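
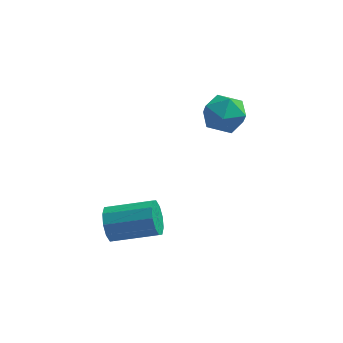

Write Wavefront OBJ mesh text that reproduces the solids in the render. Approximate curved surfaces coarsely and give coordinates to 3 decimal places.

v -1.863 -2.859 -2.622
v -1.652 -3.192 -3.284
v 0.114 -3.074 -2.779
v -0.097 -2.741 -2.118
v -1.663 -2.721 -3.353
v 0.102 -2.604 -2.849
v -1.751 -2.303 -3.143
v 0.015 -2.186 -2.639
v -1.881 -2.097 -2.735
v -0.116 -1.98 -2.23
v -2.005 -2.182 -2.283
v -0.239 -2.065 -1.779
v -2.074 -2.526 -1.961
v -0.308 -2.408 -1.456
v -2.062 -2.996 -1.891
v -0.297 -2.879 -1.387
v -1.975 -3.414 -2.101
v -0.209 -3.297 -1.597
v -1.844 -3.62 -2.51
v -0.079 -3.503 -2.005
v -1.721 -3.535 -2.961
v 0.045 -3.418 -2.457
v 1.82 2.553 -0.35
v 2.454 2.375 0.359
v 1.246 1.105 -0.199
v 1.88 0.927 0.51
v 1.155 1.552 0.653
v 1.51 2.447 0.56
v 2.19 1.033 -0.4
v 2.545 1.928 -0.493
v 2.682 1.436 0.328
v 2.043 1.757 0.979
v 1.657 1.723 -0.819
v 1.018 2.044 -0.168
f 2 1 5
f 2 5 3
f 3 5 6
f 3 6 4
f 5 1 7
f 5 7 6
f 6 7 8
f 6 8 4
f 7 1 9
f 7 9 8
f 8 9 10
f 8 10 4
f 9 1 11
f 9 11 10
f 10 11 12
f 10 12 4
f 11 1 13
f 11 13 12
f 12 13 14
f 12 14 4
f 13 1 15
f 13 15 14
f 14 15 16
f 14 16 4
f 15 1 17
f 15 17 16
f 16 17 18
f 16 18 4
f 17 1 19
f 17 19 18
f 18 19 20
f 18 20 4
f 19 1 21
f 19 21 20
f 20 21 22
f 20 22 4
f 21 1 2
f 21 2 22
f 22 2 3
f 22 3 4
f 23 34 28
f 23 28 24
f 23 24 30
f 23 30 33
f 23 33 34
f 24 28 32
f 28 34 27
f 34 33 25
f 33 30 29
f 30 24 31
f 26 32 27
f 26 27 25
f 26 25 29
f 26 29 31
f 26 31 32
f 27 32 28
f 25 27 34
f 29 25 33
f 31 29 30
f 32 31 24



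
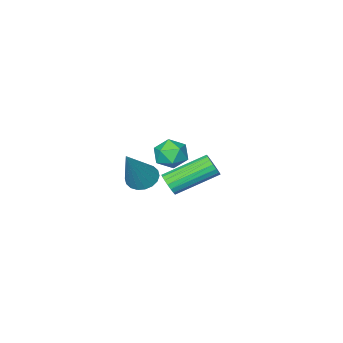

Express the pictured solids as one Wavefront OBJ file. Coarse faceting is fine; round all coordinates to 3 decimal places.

v 0.152 0.769 3.383
v 0.565 0.85 2.767
v -0.185 -0.33 3.013
v 0.228 -0.249 2.397
v 0.56 -0.321 3.062
v 0.768 0.358 3.291
v -0.388 0.162 2.489
v -0.18 0.841 2.718
v 0.232 0.475 2.215
v 0.817 0.176 2.568
v -0.437 0.344 3.212
v 0.148 0.045 3.565
v -2.867 -4.004 -2.013
v -2.541 -3.829 -1.553
v -4.287 -3.06 -0.608
v -4.613 -3.236 -1.067
v -2.535 -3.62 -1.712
v -4.281 -2.851 -0.766
v -2.594 -3.487 -1.931
v -4.341 -2.719 -0.985
v -2.708 -3.457 -2.165
v -4.455 -2.688 -1.22
v -2.853 -3.535 -2.37
v -4.6 -2.766 -1.424
v -3.001 -3.706 -2.504
v -4.748 -2.937 -1.558
v -3.122 -3.936 -2.54
v -4.869 -3.167 -1.595
v -3.193 -4.18 -2.472
v -4.939 -3.411 -1.527
v -3.199 -4.389 -2.314
v -4.945 -3.62 -1.368
v -3.139 -4.521 -2.095
v -4.886 -3.753 -1.149
v -3.025 -4.552 -1.86
v -4.772 -3.783 -0.915
v -2.88 -4.474 -1.656
v -4.627 -3.705 -0.71
v -2.732 -4.303 -1.522
v -4.479 -3.534 -0.576
v -2.611 -4.073 -1.485
v -4.358 -3.304 -0.54
v 0.571 -1.079 1.1
v 1.15 -1.027 0.728
v 1.669 -0.581 2.88
v 1.036 -0.742 0.718
v 0.831 -0.523 0.784
v 0.574 -0.415 0.912
v 0.316 -0.438 1.078
v 0.109 -0.588 1.248
v -0.007 -0.835 1.388
v -0.008 -1.13 1.472
v 0.105 -1.416 1.482
v 0.31 -1.634 1.416
v 0.567 -1.743 1.288
v 0.825 -1.72 1.122
v 1.032 -1.57 0.952
v 1.148 -1.322 0.812
f 1 12 6
f 1 6 2
f 1 2 8
f 1 8 11
f 1 11 12
f 2 6 10
f 6 12 5
f 12 11 3
f 11 8 7
f 8 2 9
f 4 10 5
f 4 5 3
f 4 3 7
f 4 7 9
f 4 9 10
f 5 10 6
f 3 5 12
f 7 3 11
f 9 7 8
f 10 9 2
f 14 13 17
f 14 17 15
f 15 17 18
f 15 18 16
f 17 13 19
f 17 19 18
f 18 19 20
f 18 20 16
f 19 13 21
f 19 21 20
f 20 21 22
f 20 22 16
f 21 13 23
f 21 23 22
f 22 23 24
f 22 24 16
f 23 13 25
f 23 25 24
f 24 25 26
f 24 26 16
f 25 13 27
f 25 27 26
f 26 27 28
f 26 28 16
f 27 13 29
f 27 29 28
f 28 29 30
f 28 30 16
f 29 13 31
f 29 31 30
f 30 31 32
f 30 32 16
f 31 13 33
f 31 33 32
f 32 33 34
f 32 34 16
f 33 13 35
f 33 35 34
f 34 35 36
f 34 36 16
f 35 13 37
f 35 37 36
f 36 37 38
f 36 38 16
f 37 13 39
f 37 39 38
f 38 39 40
f 38 40 16
f 39 13 41
f 39 41 40
f 40 41 42
f 40 42 16
f 41 13 14
f 41 14 42
f 42 14 15
f 42 15 16
f 44 43 46
f 44 46 45
f 46 43 47
f 46 47 45
f 47 43 48
f 47 48 45
f 48 43 49
f 48 49 45
f 49 43 50
f 49 50 45
f 50 43 51
f 50 51 45
f 51 43 52
f 51 52 45
f 52 43 53
f 52 53 45
f 53 43 54
f 53 54 45
f 54 43 55
f 54 55 45
f 55 43 56
f 55 56 45
f 56 43 57
f 56 57 45
f 57 43 58
f 57 58 45
f 58 43 44
f 58 44 45



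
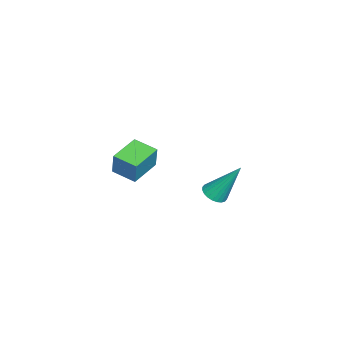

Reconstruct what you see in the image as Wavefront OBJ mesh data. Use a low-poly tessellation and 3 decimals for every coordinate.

v 2.939 1.74 2.287
v 3.421 1.397 2.503
v 2.921 2.88 4.133
v 3.539 1.581 2.391
v 3.566 1.789 2.262
v 3.497 1.99 2.138
v 3.343 2.152 2.036
v 3.128 2.252 1.972
v 2.883 2.273 1.957
v 2.648 2.214 1.991
v 2.456 2.082 2.071
v 2.338 1.898 2.183
v 2.311 1.69 2.312
v 2.38 1.49 2.436
v 2.534 1.327 2.538
v 2.749 1.228 2.602
v 2.994 1.206 2.617
v 3.23 1.266 2.583
v -4.04 -4.141 -0.779
v -3.753 -3.975 0.509
v -3.65 -2.894 -1.027
v -3.363 -2.728 0.261
v -2.457 -4.692 -1.061
v -2.17 -4.526 0.227
v -2.067 -3.445 -1.309
v -1.78 -3.279 -0.021
f 2 1 4
f 2 4 3
f 4 1 5
f 4 5 3
f 5 1 6
f 5 6 3
f 6 1 7
f 6 7 3
f 7 1 8
f 7 8 3
f 8 1 9
f 8 9 3
f 9 1 10
f 9 10 3
f 10 1 11
f 10 11 3
f 11 1 12
f 11 12 3
f 12 1 13
f 12 13 3
f 13 1 14
f 13 14 3
f 14 1 15
f 14 15 3
f 15 1 16
f 15 16 3
f 16 1 17
f 16 17 3
f 17 1 18
f 17 18 3
f 18 1 2
f 18 2 3
f 20 22 19
f 23 20 19
f 19 22 21
f 21 23 19
f 20 26 22
f 24 20 23
f 24 26 20
f 22 26 21
f 25 23 21
f 21 26 25
f 25 24 23
f 26 24 25



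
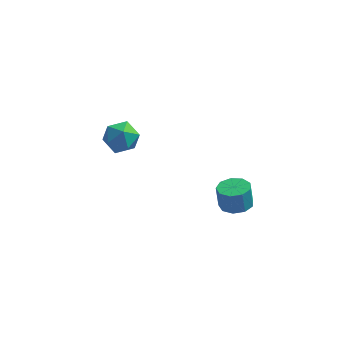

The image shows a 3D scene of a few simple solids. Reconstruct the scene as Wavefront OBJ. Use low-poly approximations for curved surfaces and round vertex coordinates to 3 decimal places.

v -4.246 1.689 -4.061
v -3.405 2.199 -3.288
v -4.595 0.221 -2.712
v -3.754 0.731 -1.939
v -4.837 1.317 -2.161
v -4.621 2.225 -2.994
v -3.379 0.195 -3.006
v -3.163 1.103 -3.839
v -2.869 1.276 -2.636
v -3.77 1.97 -2.113
v -4.23 0.45 -3.887
v -5.131 1.144 -3.364
v 3.732 -3.747 -3.15
v 4.626 -3.259 -3.093
v 4.422 -3.045 -1.694
v 3.528 -3.533 -1.75
v 4.115 -2.806 -3.237
v 3.911 -2.592 -1.838
v 3.425 -2.793 -3.34
v 3.221 -2.579 -1.941
v 2.879 -3.227 -3.354
v 2.674 -3.013 -1.955
v 2.732 -3.904 -3.272
v 2.527 -3.69 -1.873
v 3.053 -4.507 -3.133
v 2.848 -4.294 -1.734
v 3.692 -4.755 -3.001
v 3.487 -4.542 -1.602
v 4.35 -4.531 -2.94
v 4.145 -4.317 -1.54
v 4.719 -3.94 -2.976
v 4.514 -3.726 -1.577
f 1 12 6
f 1 6 2
f 1 2 8
f 1 8 11
f 1 11 12
f 2 6 10
f 6 12 5
f 12 11 3
f 11 8 7
f 8 2 9
f 4 10 5
f 4 5 3
f 4 3 7
f 4 7 9
f 4 9 10
f 5 10 6
f 3 5 12
f 7 3 11
f 9 7 8
f 10 9 2
f 14 13 17
f 14 17 15
f 15 17 18
f 15 18 16
f 17 13 19
f 17 19 18
f 18 19 20
f 18 20 16
f 19 13 21
f 19 21 20
f 20 21 22
f 20 22 16
f 21 13 23
f 21 23 22
f 22 23 24
f 22 24 16
f 23 13 25
f 23 25 24
f 24 25 26
f 24 26 16
f 25 13 27
f 25 27 26
f 26 27 28
f 26 28 16
f 27 13 29
f 27 29 28
f 28 29 30
f 28 30 16
f 29 13 31
f 29 31 30
f 30 31 32
f 30 32 16
f 31 13 14
f 31 14 32
f 32 14 15
f 32 15 16



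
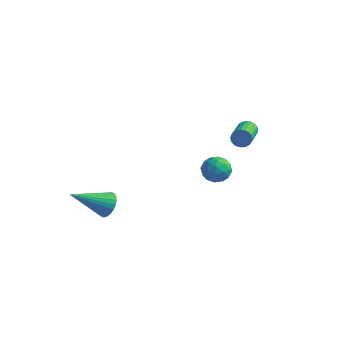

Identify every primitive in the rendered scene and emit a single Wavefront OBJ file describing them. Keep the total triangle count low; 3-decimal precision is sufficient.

v 2.246 -0.05 3.718
v 3.004 -0.223 3.589
v 2.076 -1.197 4.251
v 2.834 -1.37 4.122
v 2.64 -0.822 4.655
v 2.745 -0.113 4.326
v 2.335 -1.307 3.514
v 2.44 -0.598 3.185
v 3.059 -0.999 3.463
v 3.248 -0.7 4.168
v 1.832 -0.72 3.672
v 2.021 -0.421 4.377
v 2.64 -0.036 3.607
v 2.44 -1.384 4.233
v 2.326 -1.062 4.547
v 2.772 -1.164 4.47
v 2.488 0.029 4.04
v 2.934 -0.073 3.964
v 2.719 -0.425 4.59
v 2.146 -1.347 3.876
v 2.592 -1.449 3.8
v 2.308 -0.256 3.37
v 2.754 -0.358 3.293
v 2.361 -0.995 3.25
v 3.118 -0.594 3.457
v 3.018 -1.268 3.77
v 2.725 -1.231 3.413
v 2.787 -0.814 3.219
v 3.229 -0.418 3.871
v 3.129 -1.092 4.184
v 3.015 -0.77 4.497
v 3.077 -0.354 4.304
v 3.261 -0.874 3.797
v 1.951 -0.328 3.656
v 1.851 -1.002 3.969
v 2.003 -1.066 3.536
v 2.065 -0.65 3.343
v 2.062 -0.152 4.07
v 1.962 -0.826 4.383
v 2.293 -0.606 4.621
v 2.355 -0.189 4.427
v 1.819 -0.546 4.043
v -2.53 -2.291 0.455
v -2.035 -2.863 0.38
v -3.85 -3.589 1.625
v -1.938 -2.736 0.63
v -1.932 -2.54 0.853
v -2.017 -2.307 1.016
v -2.18 -2.072 1.093
v -2.396 -1.87 1.073
v -2.632 -1.732 0.959
v -2.853 -1.679 0.768
v -3.025 -1.72 0.53
v -3.121 -1.847 0.28
v -3.127 -2.042 0.057
v -3.043 -2.275 -0.106
v -2.88 -2.511 -0.183
v -2.664 -2.713 -0.163
v -2.427 -2.851 -0.049
v -2.206 -2.903 0.141
v 1.62 4.324 3.219
v 1.927 4.247 2.781
v 2.547 2.38 3.544
v 2.24 2.456 3.981
v 2.063 4.345 2.91
v 2.683 2.477 3.673
v 2.13 4.439 3.086
v 2.751 2.572 3.848
v 2.121 4.516 3.282
v 2.741 2.649 4.044
v 2.035 4.563 3.468
v 2.655 2.696 4.231
v 1.885 4.574 3.617
v 2.506 2.707 4.379
v 1.696 4.547 3.704
v 2.316 2.68 4.467
v 1.495 4.486 3.718
v 2.115 2.619 4.481
v 1.313 4.4 3.656
v 1.933 2.533 4.419
v 1.177 4.303 3.527
v 1.797 2.435 4.29
v 1.109 4.208 3.352
v 1.73 2.341 4.114
v 1.119 4.131 3.156
v 1.739 2.264 3.918
v 1.205 4.084 2.969
v 1.825 2.217 3.732
v 1.354 4.073 2.821
v 1.975 2.206 3.583
v 1.544 4.1 2.733
v 2.164 2.233 3.496
v 1.745 4.161 2.719
v 2.365 2.294 3.482
f 1 38 17
f 38 12 41
f 17 41 6
f 38 41 17
f 1 17 13
f 17 6 18
f 13 18 2
f 17 18 13
f 1 13 22
f 13 2 23
f 22 23 8
f 13 23 22
f 1 22 34
f 22 8 37
f 34 37 11
f 22 37 34
f 1 34 38
f 34 11 42
f 38 42 12
f 34 42 38
f 2 18 29
f 18 6 32
f 29 32 10
f 18 32 29
f 6 41 19
f 41 12 40
f 19 40 5
f 41 40 19
f 12 42 39
f 42 11 35
f 39 35 3
f 42 35 39
f 11 37 36
f 37 8 24
f 36 24 7
f 37 24 36
f 8 23 28
f 23 2 25
f 28 25 9
f 23 25 28
f 4 30 16
f 30 10 31
f 16 31 5
f 30 31 16
f 4 16 14
f 16 5 15
f 14 15 3
f 16 15 14
f 4 14 21
f 14 3 20
f 21 20 7
f 14 20 21
f 4 21 26
f 21 7 27
f 26 27 9
f 21 27 26
f 4 26 30
f 26 9 33
f 30 33 10
f 26 33 30
f 5 31 19
f 31 10 32
f 19 32 6
f 31 32 19
f 3 15 39
f 15 5 40
f 39 40 12
f 15 40 39
f 7 20 36
f 20 3 35
f 36 35 11
f 20 35 36
f 9 27 28
f 27 7 24
f 28 24 8
f 27 24 28
f 10 33 29
f 33 9 25
f 29 25 2
f 33 25 29
f 44 43 46
f 44 46 45
f 46 43 47
f 46 47 45
f 47 43 48
f 47 48 45
f 48 43 49
f 48 49 45
f 49 43 50
f 49 50 45
f 50 43 51
f 50 51 45
f 51 43 52
f 51 52 45
f 52 43 53
f 52 53 45
f 53 43 54
f 53 54 45
f 54 43 55
f 54 55 45
f 55 43 56
f 55 56 45
f 56 43 57
f 56 57 45
f 57 43 58
f 57 58 45
f 58 43 59
f 58 59 45
f 59 43 60
f 59 60 45
f 60 43 44
f 60 44 45
f 62 61 65
f 62 65 63
f 63 65 66
f 63 66 64
f 65 61 67
f 65 67 66
f 66 67 68
f 66 68 64
f 67 61 69
f 67 69 68
f 68 69 70
f 68 70 64
f 69 61 71
f 69 71 70
f 70 71 72
f 70 72 64
f 71 61 73
f 71 73 72
f 72 73 74
f 72 74 64
f 73 61 75
f 73 75 74
f 74 75 76
f 74 76 64
f 75 61 77
f 75 77 76
f 76 77 78
f 76 78 64
f 77 61 79
f 77 79 78
f 78 79 80
f 78 80 64
f 79 61 81
f 79 81 80
f 80 81 82
f 80 82 64
f 81 61 83
f 81 83 82
f 82 83 84
f 82 84 64
f 83 61 85
f 83 85 84
f 84 85 86
f 84 86 64
f 85 61 87
f 85 87 86
f 86 87 88
f 86 88 64
f 87 61 89
f 87 89 88
f 88 89 90
f 88 90 64
f 89 61 91
f 89 91 90
f 90 91 92
f 90 92 64
f 91 61 93
f 91 93 92
f 92 93 94
f 92 94 64
f 93 61 62
f 93 62 94
f 94 62 63
f 94 63 64



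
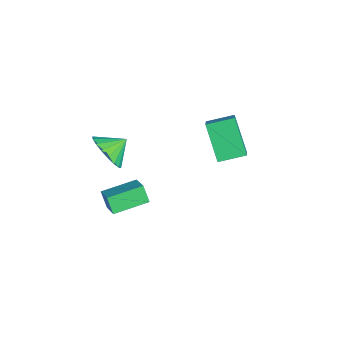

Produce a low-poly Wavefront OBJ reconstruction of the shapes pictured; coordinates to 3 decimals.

v 2.55 -2.42 -2.526
v 2.09 -2.589 -1.784
v 2.303 -0.783 -2.307
v 1.842 -0.952 -1.564
v 3.638 -2.348 -1.836
v 3.177 -2.517 -1.093
v 3.39 -0.711 -1.616
v 2.93 -0.88 -0.874
v -2.9 3.337 -3.021
v -1.705 3.016 -1.991
v -2.801 4.68 -2.717
v -1.605 4.358 -1.687
v -1.515 3.582 -4.553
v -0.319 3.26 -3.523
v -1.415 4.924 -4.249
v -0.22 4.603 -3.219
v -1.926 -1.562 -3.28
v -0.876 -1.437 -3.116
v -2.134 -0.578 -2.7
v -0.947 -1.209 -3.528
v -1.212 -1.051 -3.891
v -1.618 -0.994 -4.133
v -2.085 -1.05 -4.206
v -2.521 -1.206 -4.095
v -2.839 -1.434 -3.823
v -2.976 -1.686 -3.444
v -2.906 -1.914 -3.032
v -2.641 -2.072 -2.669
v -2.235 -2.129 -2.427
v -1.768 -2.074 -2.354
v -1.332 -1.917 -2.464
v -1.014 -1.69 -2.736
f 2 4 1
f 5 2 1
f 1 4 3
f 3 5 1
f 2 8 4
f 6 2 5
f 6 8 2
f 4 8 3
f 7 5 3
f 3 8 7
f 7 6 5
f 8 6 7
f 10 12 9
f 13 10 9
f 9 12 11
f 11 13 9
f 10 16 12
f 14 10 13
f 14 16 10
f 12 16 11
f 15 13 11
f 11 16 15
f 15 14 13
f 16 14 15
f 18 17 20
f 18 20 19
f 20 17 21
f 20 21 19
f 21 17 22
f 21 22 19
f 22 17 23
f 22 23 19
f 23 17 24
f 23 24 19
f 24 17 25
f 24 25 19
f 25 17 26
f 25 26 19
f 26 17 27
f 26 27 19
f 27 17 28
f 27 28 19
f 28 17 29
f 28 29 19
f 29 17 30
f 29 30 19
f 30 17 31
f 30 31 19
f 31 17 32
f 31 32 19
f 32 17 18
f 32 18 19



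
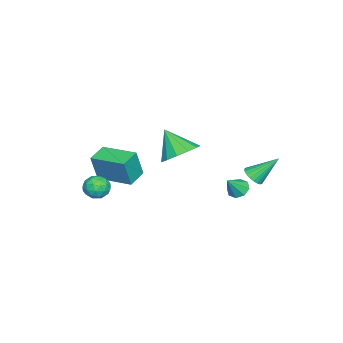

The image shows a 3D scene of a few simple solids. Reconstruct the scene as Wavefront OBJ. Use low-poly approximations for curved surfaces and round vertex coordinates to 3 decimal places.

v 0.82 0.545 0.931
v 1.842 0.245 1.034
v 0.4 -0.445 2.209
v 1.771 0.729 1.386
v 1.398 1.155 1.593
v 0.842 1.387 1.591
v 0.278 1.352 1.379
v -0.113 1.061 1.025
v -0.208 0.606 0.641
v 0.023 0.131 0.349
v 0.507 -0.212 0.242
v 1.09 -0.314 0.354
v 1.588 -0.144 0.649
v 0.398 -3.325 -1.082
v 0.688 -3.563 0.473
v 0.783 -1.406 -0.861
v 1.073 -1.643 0.694
v 1.487 -3.517 -1.314
v 1.777 -3.754 0.241
v 1.872 -1.597 -1.093
v 2.162 -1.835 0.462
v 4.052 -1.976 -0.607
v 4.48 -2.551 -0.494
v 3.14 -2.569 -0.166
v 3.568 -3.144 -0.053
v 3.657 -2.542 0.343
v 4.22 -2.176 0.07
v 3.4 -2.944 -0.73
v 3.963 -2.578 -1.003
v 4.077 -3.149 -0.57
v 4.236 -2.901 0.093
v 3.384 -2.219 -0.753
v 3.543 -1.971 -0.09
v 4.346 -2.211 -0.589
v 3.274 -2.909 -0.071
v 3.326 -2.555 0.162
v 3.578 -2.893 0.228
v 4.193 -1.991 -0.258
v 4.445 -2.328 -0.191
v 3.961 -2.324 0.3
v 3.175 -2.792 -0.469
v 3.427 -3.129 -0.402
v 4.042 -2.227 -0.888
v 4.294 -2.565 -0.822
v 3.659 -2.796 -0.96
v 4.361 -2.901 -0.568
v 3.825 -3.25 -0.309
v 3.726 -3.132 -0.706
v 4.057 -2.917 -0.867
v 4.454 -2.755 -0.178
v 3.918 -3.103 0.081
v 3.97 -2.75 0.314
v 4.302 -2.534 0.154
v 4.217 -3.106 -0.223
v 3.702 -2.017 -0.741
v 3.166 -2.365 -0.482
v 3.318 -2.586 -0.814
v 3.65 -2.37 -0.974
v 3.795 -1.87 -0.351
v 3.259 -2.219 -0.092
v 3.563 -2.203 0.207
v 3.894 -1.988 0.046
v 3.403 -2.014 -0.437
v -2.363 3.188 -1.896
v -1.759 3.395 -1.855
v -2.837 4.332 -0.644
v -1.86 3.556 -2.041
v -2.048 3.654 -2.202
v -2.291 3.671 -2.31
v -2.546 3.605 -2.346
v -2.77 3.467 -2.304
v -2.923 3.28 -2.192
v -2.979 3.078 -2.028
v -2.929 2.895 -1.842
v -2.781 2.762 -1.665
v -2.561 2.704 -1.528
v -2.306 2.729 -1.454
v -2.062 2.833 -1.457
v -1.869 2.999 -1.535
v -1.762 3.198 -1.676
v 0.277 3.305 -1.206
v 0.766 3.363 -1.565
v 0.983 2.975 -0.294
v 0.662 3.758 -1.34
v 0.332 3.889 -1.037
v -0.031 3.677 -0.833
v -0.213 3.247 -0.847
v -0.109 2.852 -1.071
v 0.222 2.721 -1.375
v 0.584 2.933 -1.579
f 2 1 4
f 2 4 3
f 4 1 5
f 4 5 3
f 5 1 6
f 5 6 3
f 6 1 7
f 6 7 3
f 7 1 8
f 7 8 3
f 8 1 9
f 8 9 3
f 9 1 10
f 9 10 3
f 10 1 11
f 10 11 3
f 11 1 12
f 11 12 3
f 12 1 13
f 12 13 3
f 13 1 2
f 13 2 3
f 15 17 14
f 18 15 14
f 14 17 16
f 16 18 14
f 15 21 17
f 19 15 18
f 19 21 15
f 17 21 16
f 20 18 16
f 16 21 20
f 20 19 18
f 21 19 20
f 22 59 38
f 59 33 62
f 38 62 27
f 59 62 38
f 22 38 34
f 38 27 39
f 34 39 23
f 38 39 34
f 22 34 43
f 34 23 44
f 43 44 29
f 34 44 43
f 22 43 55
f 43 29 58
f 55 58 32
f 43 58 55
f 22 55 59
f 55 32 63
f 59 63 33
f 55 63 59
f 23 39 50
f 39 27 53
f 50 53 31
f 39 53 50
f 27 62 40
f 62 33 61
f 40 61 26
f 62 61 40
f 33 63 60
f 63 32 56
f 60 56 24
f 63 56 60
f 32 58 57
f 58 29 45
f 57 45 28
f 58 45 57
f 29 44 49
f 44 23 46
f 49 46 30
f 44 46 49
f 25 51 37
f 51 31 52
f 37 52 26
f 51 52 37
f 25 37 35
f 37 26 36
f 35 36 24
f 37 36 35
f 25 35 42
f 35 24 41
f 42 41 28
f 35 41 42
f 25 42 47
f 42 28 48
f 47 48 30
f 42 48 47
f 25 47 51
f 47 30 54
f 51 54 31
f 47 54 51
f 26 52 40
f 52 31 53
f 40 53 27
f 52 53 40
f 24 36 60
f 36 26 61
f 60 61 33
f 36 61 60
f 28 41 57
f 41 24 56
f 57 56 32
f 41 56 57
f 30 48 49
f 48 28 45
f 49 45 29
f 48 45 49
f 31 54 50
f 54 30 46
f 50 46 23
f 54 46 50
f 65 64 67
f 65 67 66
f 67 64 68
f 67 68 66
f 68 64 69
f 68 69 66
f 69 64 70
f 69 70 66
f 70 64 71
f 70 71 66
f 71 64 72
f 71 72 66
f 72 64 73
f 72 73 66
f 73 64 74
f 73 74 66
f 74 64 75
f 74 75 66
f 75 64 76
f 75 76 66
f 76 64 77
f 76 77 66
f 77 64 78
f 77 78 66
f 78 64 79
f 78 79 66
f 79 64 80
f 79 80 66
f 80 64 65
f 80 65 66
f 82 81 84
f 82 84 83
f 84 81 85
f 84 85 83
f 85 81 86
f 85 86 83
f 86 81 87
f 86 87 83
f 87 81 88
f 87 88 83
f 88 81 89
f 88 89 83
f 89 81 90
f 89 90 83
f 90 81 82
f 90 82 83



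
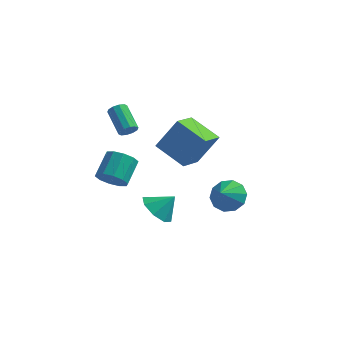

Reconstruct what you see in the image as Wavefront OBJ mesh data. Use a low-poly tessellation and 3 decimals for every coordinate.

v 3.707 -0.481 0.769
v 4.653 -0.405 1.053
v 3.533 -1.379 1.591
v 4.321 -0.025 1.398
v 3.754 0.182 1.503
v 3.17 0.135 1.328
v 2.791 -0.147 0.939
v 2.762 -0.557 0.485
v 3.094 -0.937 0.14
v 3.661 -1.143 0.035
v 4.245 -1.096 0.21
v 4.624 -0.814 0.599
v -3.045 1.189 -0.605
v -2.744 0.675 0.109
v -2.594 1.996 0.998
v -2.895 2.511 0.285
v -2.287 0.832 -0.202
v -2.136 2.154 0.687
v -2.119 1.126 -0.667
v -1.969 2.447 0.222
v -2.306 1.443 -1.108
v -2.155 2.765 -0.219
v -2.774 1.664 -1.357
v -2.624 2.986 -0.468
v -3.346 1.704 -1.318
v -3.196 3.025 -0.429
v -3.804 1.546 -1.007
v -3.653 2.868 -0.118
v -3.971 1.253 -0.542
v -3.821 2.574 0.347
v -3.785 0.935 -0.101
v -3.634 2.257 0.788
v -3.316 0.714 0.148
v -3.166 2.036 1.037
v -0.345 0.478 -1.846
v 0.459 0.359 -2.542
v 0.505 0.882 -0.934
v 0.131 1.109 -2.568
v -0.476 1.489 -2.171
v -1.006 1.277 -1.584
v -1.149 0.597 -1.15
v -0.82 -0.152 -1.124
v -0.213 -0.533 -1.521
v 0.317 -0.321 -2.109
v -2.299 1.874 2.908
v -1.913 1.913 3.298
v -2.876 2.985 4.143
v -3.261 2.946 3.752
v -1.851 2.152 3.065
v -2.814 3.224 3.91
v -1.96 2.286 2.772
v -2.923 3.357 3.616
v -2.198 2.262 2.53
v -3.161 3.333 3.375
v -2.475 2.09 2.433
v -3.438 3.161 3.278
v -2.684 1.835 2.517
v -3.647 2.907 3.362
v -2.746 1.596 2.75
v -3.709 2.668 3.595
v -2.637 1.463 3.044
v -3.6 2.534 3.888
v -2.399 1.487 3.285
v -3.362 2.558 4.13
v -2.122 1.659 3.382
v -3.085 2.73 4.227
v 0.968 3.415 0.144
v 0.667 1.843 0.802
v -0.747 4.074 0.933
v -1.049 2.502 1.591
v 1.989 3.958 1.909
v 1.687 2.386 2.567
v 0.273 4.617 2.698
v -0.028 3.045 3.356
f 2 1 4
f 2 4 3
f 4 1 5
f 4 5 3
f 5 1 6
f 5 6 3
f 6 1 7
f 6 7 3
f 7 1 8
f 7 8 3
f 8 1 9
f 8 9 3
f 9 1 10
f 9 10 3
f 10 1 11
f 10 11 3
f 11 1 12
f 11 12 3
f 12 1 2
f 12 2 3
f 14 13 17
f 14 17 15
f 15 17 18
f 15 18 16
f 17 13 19
f 17 19 18
f 18 19 20
f 18 20 16
f 19 13 21
f 19 21 20
f 20 21 22
f 20 22 16
f 21 13 23
f 21 23 22
f 22 23 24
f 22 24 16
f 23 13 25
f 23 25 24
f 24 25 26
f 24 26 16
f 25 13 27
f 25 27 26
f 26 27 28
f 26 28 16
f 27 13 29
f 27 29 28
f 28 29 30
f 28 30 16
f 29 13 31
f 29 31 30
f 30 31 32
f 30 32 16
f 31 13 33
f 31 33 32
f 32 33 34
f 32 34 16
f 33 13 14
f 33 14 34
f 34 14 15
f 34 15 16
f 36 35 38
f 36 38 37
f 38 35 39
f 38 39 37
f 39 35 40
f 39 40 37
f 40 35 41
f 40 41 37
f 41 35 42
f 41 42 37
f 42 35 43
f 42 43 37
f 43 35 44
f 43 44 37
f 44 35 36
f 44 36 37
f 46 45 49
f 46 49 47
f 47 49 50
f 47 50 48
f 49 45 51
f 49 51 50
f 50 51 52
f 50 52 48
f 51 45 53
f 51 53 52
f 52 53 54
f 52 54 48
f 53 45 55
f 53 55 54
f 54 55 56
f 54 56 48
f 55 45 57
f 55 57 56
f 56 57 58
f 56 58 48
f 57 45 59
f 57 59 58
f 58 59 60
f 58 60 48
f 59 45 61
f 59 61 60
f 60 61 62
f 60 62 48
f 61 45 63
f 61 63 62
f 62 63 64
f 62 64 48
f 63 45 65
f 63 65 64
f 64 65 66
f 64 66 48
f 65 45 46
f 65 46 66
f 66 46 47
f 66 47 48
f 68 70 67
f 71 68 67
f 67 70 69
f 69 71 67
f 68 74 70
f 72 68 71
f 72 74 68
f 70 74 69
f 73 71 69
f 69 74 73
f 73 72 71
f 74 72 73



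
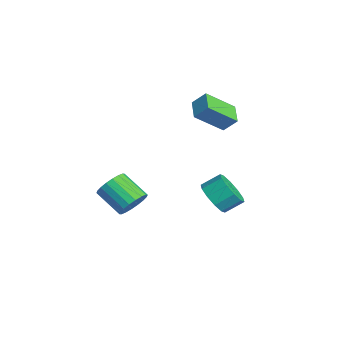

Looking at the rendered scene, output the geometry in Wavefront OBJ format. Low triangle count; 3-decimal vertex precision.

v -2.511 -3.277 -3.57
v -1.873 -3.323 -2.828
v -3.15 -4.269 -1.788
v -3.789 -4.223 -2.53
v -2.085 -2.95 -2.751
v -3.363 -3.896 -1.71
v -2.382 -2.642 -2.835
v -3.66 -3.588 -1.794
v -2.704 -2.46 -3.065
v -3.982 -3.405 -2.025
v -2.989 -2.44 -3.396
v -4.266 -3.385 -2.355
v -3.178 -2.585 -3.76
v -4.456 -3.53 -2.72
v -3.236 -2.868 -4.088
v -4.513 -3.813 -3.047
v -3.15 -3.231 -4.312
v -4.427 -4.177 -3.272
v -2.937 -3.604 -4.39
v -4.215 -4.55 -3.349
v -2.64 -3.912 -4.306
v -3.918 -4.858 -3.265
v -2.318 -4.095 -4.075
v -3.596 -5.04 -3.035
v -2.034 -4.115 -3.745
v -3.311 -5.06 -2.704
v -1.844 -3.97 -3.38
v -3.122 -4.915 -2.34
v -1.787 -3.687 -3.053
v -3.064 -4.632 -2.012
v -3.039 1.658 2.233
v -2.916 0.02 3.526
v -2.659 2.308 3.021
v -2.536 0.671 4.314
v -1.804 1.429 1.826
v -1.681 -0.208 3.119
v -1.424 2.08 2.614
v -1.301 0.442 3.907
v 1.568 -0.102 -1.174
v 2.136 0.379 -1.943
v 2.22 1.382 -1.255
v 1.652 0.902 -0.486
v 1.496 0.507 -2.052
v 1.58 1.51 -1.363
v 0.884 0.402 -1.825
v 0.968 1.406 -1.136
v 0.533 0.105 -1.35
v 0.617 1.109 -0.661
v 0.577 -0.271 -0.807
v 0.661 0.733 -0.119
v 1 -0.582 -0.405
v 1.084 0.421 0.283
v 1.64 -0.71 -0.297
v 1.724 0.293 0.392
v 2.252 -0.606 -0.524
v 2.336 0.398 0.165
v 2.603 -0.309 -0.999
v 2.687 0.695 -0.31
v 2.559 0.067 -1.541
v 2.643 1.071 -0.853
f 2 1 5
f 2 5 3
f 3 5 6
f 3 6 4
f 5 1 7
f 5 7 6
f 6 7 8
f 6 8 4
f 7 1 9
f 7 9 8
f 8 9 10
f 8 10 4
f 9 1 11
f 9 11 10
f 10 11 12
f 10 12 4
f 11 1 13
f 11 13 12
f 12 13 14
f 12 14 4
f 13 1 15
f 13 15 14
f 14 15 16
f 14 16 4
f 15 1 17
f 15 17 16
f 16 17 18
f 16 18 4
f 17 1 19
f 17 19 18
f 18 19 20
f 18 20 4
f 19 1 21
f 19 21 20
f 20 21 22
f 20 22 4
f 21 1 23
f 21 23 22
f 22 23 24
f 22 24 4
f 23 1 25
f 23 25 24
f 24 25 26
f 24 26 4
f 25 1 27
f 25 27 26
f 26 27 28
f 26 28 4
f 27 1 29
f 27 29 28
f 28 29 30
f 28 30 4
f 29 1 2
f 29 2 30
f 30 2 3
f 30 3 4
f 32 34 31
f 35 32 31
f 31 34 33
f 33 35 31
f 32 38 34
f 36 32 35
f 36 38 32
f 34 38 33
f 37 35 33
f 33 38 37
f 37 36 35
f 38 36 37
f 40 39 43
f 40 43 41
f 41 43 44
f 41 44 42
f 43 39 45
f 43 45 44
f 44 45 46
f 44 46 42
f 45 39 47
f 45 47 46
f 46 47 48
f 46 48 42
f 47 39 49
f 47 49 48
f 48 49 50
f 48 50 42
f 49 39 51
f 49 51 50
f 50 51 52
f 50 52 42
f 51 39 53
f 51 53 52
f 52 53 54
f 52 54 42
f 53 39 55
f 53 55 54
f 54 55 56
f 54 56 42
f 55 39 57
f 55 57 56
f 56 57 58
f 56 58 42
f 57 39 59
f 57 59 58
f 58 59 60
f 58 60 42
f 59 39 40
f 59 40 60
f 60 40 41
f 60 41 42



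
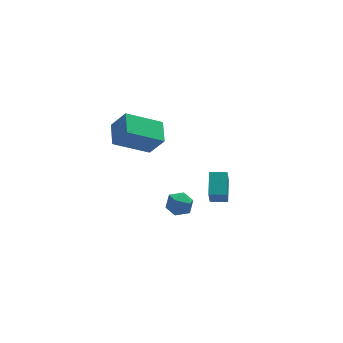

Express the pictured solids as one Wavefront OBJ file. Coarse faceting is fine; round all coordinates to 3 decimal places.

v 0.434 -1.549 -2.503
v 0.193 -2.039 -1.446
v 0.826 -0.499 -1.928
v 0.584 -0.989 -0.87
v 1.196 -1.851 -2.47
v 0.954 -2.341 -1.412
v 1.587 -0.801 -1.894
v 1.346 -1.291 -0.837
v -2.882 2.662 -1.016
v -2.298 2.208 0.053
v -2.594 3.83 -0.678
v -2.01 3.376 0.392
v -1.13 2.524 -2.032
v -0.546 2.07 -0.962
v -0.842 3.692 -1.693
v -0.258 3.238 -0.624
v -1.246 -2.933 -1.133
v -0.882 -3.098 -0.579
v -2.178 -3.202 -0.601
v -1.814 -3.367 -0.047
v -1.863 -2.713 -0.242
v -1.287 -2.547 -0.571
v -1.773 -3.753 -0.609
v -1.197 -3.587 -0.938
v -1.208 -3.604 -0.255
v -1.263 -2.962 -0.028
v -1.797 -3.338 -1.152
v -1.852 -2.696 -0.925
f 2 4 1
f 5 2 1
f 1 4 3
f 3 5 1
f 2 8 4
f 6 2 5
f 6 8 2
f 4 8 3
f 7 5 3
f 3 8 7
f 7 6 5
f 8 6 7
f 10 12 9
f 13 10 9
f 9 12 11
f 11 13 9
f 10 16 12
f 14 10 13
f 14 16 10
f 12 16 11
f 15 13 11
f 11 16 15
f 15 14 13
f 16 14 15
f 17 28 22
f 17 22 18
f 17 18 24
f 17 24 27
f 17 27 28
f 18 22 26
f 22 28 21
f 28 27 19
f 27 24 23
f 24 18 25
f 20 26 21
f 20 21 19
f 20 19 23
f 20 23 25
f 20 25 26
f 21 26 22
f 19 21 28
f 23 19 27
f 25 23 24
f 26 25 18



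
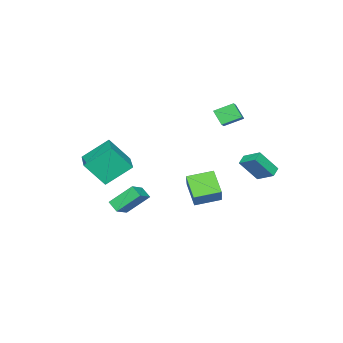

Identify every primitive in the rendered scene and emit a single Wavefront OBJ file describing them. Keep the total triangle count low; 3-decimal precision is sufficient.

v 3.434 -3.819 -0.448
v 2.173 -2.642 0.901
v 5.049 -2.358 -0.212
v 3.788 -1.182 1.137
v 4.172 -4.898 1.183
v 2.911 -3.722 2.532
v 5.787 -3.438 1.419
v 4.526 -2.261 2.768
v 0.486 -2.999 -2.424
v 1.743 -2.83 -1.764
v 0.665 -2.237 -2.962
v 1.923 -2.068 -2.302
v 1.377 -4.192 -3.818
v 2.635 -4.023 -3.158
v 1.557 -3.43 -4.356
v 2.814 -3.261 -3.696
v 2.345 2.396 -1.702
v 1.62 1.307 -0.48
v 1.133 3.594 -1.354
v 0.408 2.506 -0.132
v 3.452 3.134 -0.388
v 2.727 2.046 0.834
v 2.24 4.333 -0.04
v 1.515 3.244 1.182
v -4.433 1.441 3.159
v -4.598 0.683 4.127
v -3.323 2.023 3.804
v -3.487 1.265 4.771
v -3.573 0.475 2.549
v -3.737 -0.283 3.516
v -2.462 1.057 3.193
v -2.627 0.299 4.161
v -4.679 2.699 -1.378
v -4.611 3.971 -0.707
v -3.944 2.837 -1.714
v -3.876 4.109 -1.043
v -3.824 1.851 0.143
v -3.756 3.123 0.814
v -3.089 1.989 -0.193
v -3.021 3.261 0.478
f 2 4 1
f 5 2 1
f 1 4 3
f 3 5 1
f 2 8 4
f 6 2 5
f 6 8 2
f 4 8 3
f 7 5 3
f 3 8 7
f 7 6 5
f 8 6 7
f 10 12 9
f 13 10 9
f 9 12 11
f 11 13 9
f 10 16 12
f 14 10 13
f 14 16 10
f 12 16 11
f 15 13 11
f 11 16 15
f 15 14 13
f 16 14 15
f 18 20 17
f 21 18 17
f 17 20 19
f 19 21 17
f 18 24 20
f 22 18 21
f 22 24 18
f 20 24 19
f 23 21 19
f 19 24 23
f 23 22 21
f 24 22 23
f 26 28 25
f 29 26 25
f 25 28 27
f 27 29 25
f 26 32 28
f 30 26 29
f 30 32 26
f 28 32 27
f 31 29 27
f 27 32 31
f 31 30 29
f 32 30 31
f 34 36 33
f 37 34 33
f 33 36 35
f 35 37 33
f 34 40 36
f 38 34 37
f 38 40 34
f 36 40 35
f 39 37 35
f 35 40 39
f 39 38 37
f 40 38 39



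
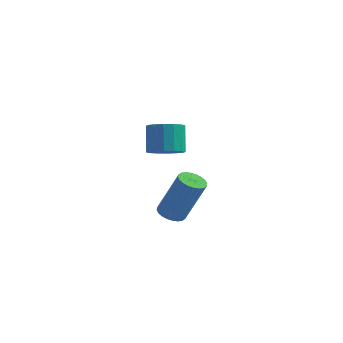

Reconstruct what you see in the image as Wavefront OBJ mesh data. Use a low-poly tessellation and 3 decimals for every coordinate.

v 2.854 -1.915 -0.573
v 3.364 -2.041 -0.793
v 4.176 -1.951 1.032
v 3.666 -1.825 1.253
v 3.365 -1.819 -0.805
v 4.178 -1.729 1.02
v 3.289 -1.612 -0.781
v 4.102 -1.522 1.044
v 3.146 -1.45 -0.726
v 3.959 -1.36 1.099
v 2.959 -1.36 -0.647
v 3.772 -1.27 1.178
v 2.756 -1.354 -0.557
v 3.569 -1.264 1.268
v 2.567 -1.433 -0.469
v 3.38 -1.343 1.356
v 2.423 -1.586 -0.397
v 3.236 -1.496 1.428
v 2.344 -1.789 -0.352
v 3.156 -1.699 1.473
v 2.342 -2.011 -0.34
v 3.155 -1.921 1.485
v 2.418 -2.218 -0.364
v 3.231 -2.128 1.461
v 2.561 -2.38 -0.419
v 3.374 -2.29 1.406
v 2.748 -2.47 -0.498
v 3.561 -2.38 1.327
v 2.951 -2.476 -0.588
v 3.764 -2.386 1.237
v 3.14 -2.397 -0.676
v 3.953 -2.307 1.149
v 3.284 -2.244 -0.748
v 4.097 -2.154 1.077
v 0.518 2.568 0.177
v 1.249 2.491 0.406
v 0.952 3.095 1.553
v 0.222 3.172 1.323
v 1.237 2.842 0.218
v 0.94 3.446 1.365
v 1.032 3.119 0.019
v 0.735 3.724 1.165
v 0.689 3.249 -0.138
v 0.392 3.854 1.008
v 0.301 3.196 -0.211
v 0.004 3.801 0.936
v -0.029 2.975 -0.18
v -0.326 3.58 0.967
v -0.212 2.645 -0.053
v -0.509 3.249 1.094
v -0.2 2.294 0.135
v -0.497 2.898 1.282
v 0.005 2.016 0.335
v -0.292 2.621 1.481
v 0.348 1.886 0.492
v 0.051 2.491 1.638
v 0.736 1.939 0.564
v 0.439 2.544 1.711
v 1.066 2.16 0.533
v 0.769 2.765 1.68
f 2 1 5
f 2 5 3
f 3 5 6
f 3 6 4
f 5 1 7
f 5 7 6
f 6 7 8
f 6 8 4
f 7 1 9
f 7 9 8
f 8 9 10
f 8 10 4
f 9 1 11
f 9 11 10
f 10 11 12
f 10 12 4
f 11 1 13
f 11 13 12
f 12 13 14
f 12 14 4
f 13 1 15
f 13 15 14
f 14 15 16
f 14 16 4
f 15 1 17
f 15 17 16
f 16 17 18
f 16 18 4
f 17 1 19
f 17 19 18
f 18 19 20
f 18 20 4
f 19 1 21
f 19 21 20
f 20 21 22
f 20 22 4
f 21 1 23
f 21 23 22
f 22 23 24
f 22 24 4
f 23 1 25
f 23 25 24
f 24 25 26
f 24 26 4
f 25 1 27
f 25 27 26
f 26 27 28
f 26 28 4
f 27 1 29
f 27 29 28
f 28 29 30
f 28 30 4
f 29 1 31
f 29 31 30
f 30 31 32
f 30 32 4
f 31 1 33
f 31 33 32
f 32 33 34
f 32 34 4
f 33 1 2
f 33 2 34
f 34 2 3
f 34 3 4
f 36 35 39
f 36 39 37
f 37 39 40
f 37 40 38
f 39 35 41
f 39 41 40
f 40 41 42
f 40 42 38
f 41 35 43
f 41 43 42
f 42 43 44
f 42 44 38
f 43 35 45
f 43 45 44
f 44 45 46
f 44 46 38
f 45 35 47
f 45 47 46
f 46 47 48
f 46 48 38
f 47 35 49
f 47 49 48
f 48 49 50
f 48 50 38
f 49 35 51
f 49 51 50
f 50 51 52
f 50 52 38
f 51 35 53
f 51 53 52
f 52 53 54
f 52 54 38
f 53 35 55
f 53 55 54
f 54 55 56
f 54 56 38
f 55 35 57
f 55 57 56
f 56 57 58
f 56 58 38
f 57 35 59
f 57 59 58
f 58 59 60
f 58 60 38
f 59 35 36
f 59 36 60
f 60 36 37
f 60 37 38



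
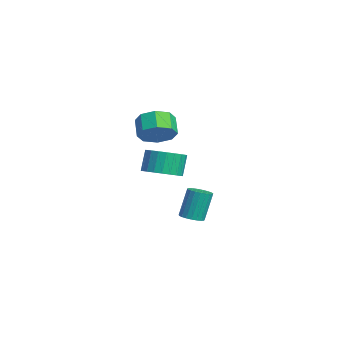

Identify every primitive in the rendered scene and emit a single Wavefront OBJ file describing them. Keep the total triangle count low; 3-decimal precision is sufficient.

v 1.79 -1.076 -4.054
v 2.239 -1.442 -3.864
v 1.98 -0.97 -2.337
v 1.53 -0.604 -2.526
v 2.363 -1.226 -3.91
v 2.104 -0.754 -2.382
v 2.388 -0.984 -3.981
v 2.129 -0.512 -2.453
v 2.31 -0.757 -4.064
v 2.05 -0.285 -2.536
v 2.141 -0.586 -4.146
v 1.882 -0.114 -2.618
v 1.912 -0.5 -4.211
v 1.653 -0.027 -2.683
v 1.662 -0.513 -4.25
v 1.402 -0.041 -2.722
v 1.434 -0.623 -4.254
v 1.174 -0.151 -2.727
v 1.267 -0.812 -4.224
v 1.007 -0.34 -2.697
v 1.191 -1.047 -4.165
v 0.931 -0.574 -2.637
v 1.218 -1.286 -4.086
v 0.958 -0.814 -2.558
v 1.344 -1.489 -4.002
v 1.085 -1.017 -2.474
v 1.547 -1.621 -3.927
v 1.288 -1.149 -2.399
v 1.793 -1.659 -3.873
v 1.533 -1.187 -2.346
v 2.037 -1.596 -3.851
v 1.778 -1.123 -2.324
v 2.998 -2.761 -0.592
v 3.564 -2.01 -0.594
v 3.169 -1.709 0.51
v 2.602 -2.459 0.512
v 3.259 -1.87 -0.741
v 2.864 -1.569 0.362
v 2.914 -1.865 -0.866
v 2.519 -1.564 0.237
v 2.582 -1.997 -0.949
v 2.187 -1.696 0.154
v 2.313 -2.245 -0.978
v 1.918 -1.944 0.126
v 2.148 -2.571 -0.947
v 1.753 -2.27 0.156
v 2.113 -2.926 -0.863
v 1.718 -2.625 0.24
v 2.212 -3.256 -0.738
v 1.817 -2.955 0.366
v 2.431 -3.511 -0.59
v 2.036 -3.21 0.514
v 2.736 -3.651 -0.442
v 2.341 -3.35 0.661
v 3.081 -3.656 -0.317
v 2.686 -3.355 0.786
v 3.413 -3.524 -0.234
v 3.018 -3.223 0.869
v 3.682 -3.276 -0.206
v 3.287 -2.975 0.898
v 3.847 -2.95 -0.236
v 3.452 -2.649 0.867
v 3.882 -2.595 -0.32
v 3.487 -2.294 0.783
v 3.783 -2.265 -0.446
v 3.388 -1.964 0.658
v 3.23 -3.01 1.884
v 3.792 -3.151 2.573
v 2.991 -3.052 3.245
v 2.43 -2.91 2.556
v 3.737 -2.484 2.41
v 2.937 -2.385 3.082
v 3.386 -2.125 1.939
v 2.586 -2.026 2.611
v 2.943 -2.284 1.435
v 2.143 -2.185 2.108
v 2.669 -2.868 1.195
v 1.868 -2.769 1.867
v 2.723 -3.535 1.358
v 1.923 -3.436 2.03
v 3.074 -3.894 1.829
v 2.274 -3.795 2.501
v 3.517 -3.735 2.332
v 2.717 -3.636 3.005
f 2 1 5
f 2 5 3
f 3 5 6
f 3 6 4
f 5 1 7
f 5 7 6
f 6 7 8
f 6 8 4
f 7 1 9
f 7 9 8
f 8 9 10
f 8 10 4
f 9 1 11
f 9 11 10
f 10 11 12
f 10 12 4
f 11 1 13
f 11 13 12
f 12 13 14
f 12 14 4
f 13 1 15
f 13 15 14
f 14 15 16
f 14 16 4
f 15 1 17
f 15 17 16
f 16 17 18
f 16 18 4
f 17 1 19
f 17 19 18
f 18 19 20
f 18 20 4
f 19 1 21
f 19 21 20
f 20 21 22
f 20 22 4
f 21 1 23
f 21 23 22
f 22 23 24
f 22 24 4
f 23 1 25
f 23 25 24
f 24 25 26
f 24 26 4
f 25 1 27
f 25 27 26
f 26 27 28
f 26 28 4
f 27 1 29
f 27 29 28
f 28 29 30
f 28 30 4
f 29 1 31
f 29 31 30
f 30 31 32
f 30 32 4
f 31 1 2
f 31 2 32
f 32 2 3
f 32 3 4
f 34 33 37
f 34 37 35
f 35 37 38
f 35 38 36
f 37 33 39
f 37 39 38
f 38 39 40
f 38 40 36
f 39 33 41
f 39 41 40
f 40 41 42
f 40 42 36
f 41 33 43
f 41 43 42
f 42 43 44
f 42 44 36
f 43 33 45
f 43 45 44
f 44 45 46
f 44 46 36
f 45 33 47
f 45 47 46
f 46 47 48
f 46 48 36
f 47 33 49
f 47 49 48
f 48 49 50
f 48 50 36
f 49 33 51
f 49 51 50
f 50 51 52
f 50 52 36
f 51 33 53
f 51 53 52
f 52 53 54
f 52 54 36
f 53 33 55
f 53 55 54
f 54 55 56
f 54 56 36
f 55 33 57
f 55 57 56
f 56 57 58
f 56 58 36
f 57 33 59
f 57 59 58
f 58 59 60
f 58 60 36
f 59 33 61
f 59 61 60
f 60 61 62
f 60 62 36
f 61 33 63
f 61 63 62
f 62 63 64
f 62 64 36
f 63 33 65
f 63 65 64
f 64 65 66
f 64 66 36
f 65 33 34
f 65 34 66
f 66 34 35
f 66 35 36
f 68 67 71
f 68 71 69
f 69 71 72
f 69 72 70
f 71 67 73
f 71 73 72
f 72 73 74
f 72 74 70
f 73 67 75
f 73 75 74
f 74 75 76
f 74 76 70
f 75 67 77
f 75 77 76
f 76 77 78
f 76 78 70
f 77 67 79
f 77 79 78
f 78 79 80
f 78 80 70
f 79 67 81
f 79 81 80
f 80 81 82
f 80 82 70
f 81 67 83
f 81 83 82
f 82 83 84
f 82 84 70
f 83 67 68
f 83 68 84
f 84 68 69
f 84 69 70



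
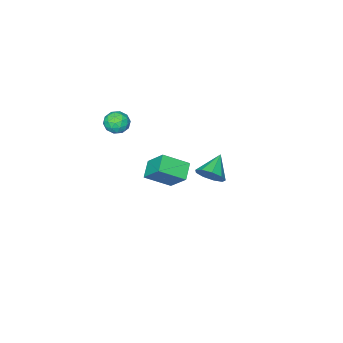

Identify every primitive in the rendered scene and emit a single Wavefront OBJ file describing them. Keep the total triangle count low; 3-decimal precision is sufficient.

v -2.776 -1.498 -3.662
v -1.632 -2.312 -2.854
v -2.794 -0.356 -2.486
v -1.65 -1.17 -1.678
v -1.99 -0.93 -4.202
v -0.846 -1.744 -3.394
v -2.008 0.212 -3.026
v -0.864 -0.602 -2.218
v -0.282 3.827 0.402
v 0.193 3.739 1.04
v -1.378 3.393 1.158
v -0.015 4.245 1.03
v -0.348 4.556 0.727
v -0.65 4.526 0.272
v -0.78 4.169 -0.123
v -0.678 3.653 -0.271
v -0.39 3.218 -0.105
v -0.052 3.068 0.299
v 0.178 3.274 0.751
v -0.635 -2.718 0.788
v -0.259 -2.534 0.169
v -0.421 -3.886 0.571
v -0.045 -3.702 -0.048
v 0.237 -3.537 0.623
v 0.105 -2.815 0.757
v -0.785 -3.605 -0.017
v -0.917 -2.883 0.117
v -0.353 -3.082 -0.328
v 0.279 -3.04 0.067
v -0.959 -3.38 0.673
v -0.327 -3.338 1.068
v -0.466 -2.523 0.498
v -0.214 -3.897 0.242
v -0.048 -3.8 0.636
v 0.172 -3.692 0.273
v -0.252 -2.688 0.843
v -0.031 -2.58 0.48
v 0.261 -3.17 0.746
v -0.649 -3.84 0.26
v -0.428 -3.732 -0.103
v -0.852 -2.728 0.467
v -0.632 -2.62 0.104
v -0.941 -3.25 -0.006
v -0.3 -2.737 -0.158
v -0.174 -3.424 -0.286
v -0.609 -3.367 -0.268
v -0.687 -2.943 -0.189
v 0.071 -2.713 0.074
v 0.197 -3.4 -0.054
v 0.363 -3.302 0.34
v 0.286 -2.878 0.42
v 0.017 -3.035 -0.218
v -0.877 -3.02 0.794
v -0.751 -3.707 0.666
v -0.966 -3.542 0.32
v -1.043 -3.118 0.4
v -0.506 -2.996 1.026
v -0.38 -3.683 0.898
v 0.007 -3.477 0.929
v -0.071 -3.053 1.008
v -0.697 -3.385 0.958
f 2 4 1
f 5 2 1
f 1 4 3
f 3 5 1
f 2 8 4
f 6 2 5
f 6 8 2
f 4 8 3
f 7 5 3
f 3 8 7
f 7 6 5
f 8 6 7
f 10 9 12
f 10 12 11
f 12 9 13
f 12 13 11
f 13 9 14
f 13 14 11
f 14 9 15
f 14 15 11
f 15 9 16
f 15 16 11
f 16 9 17
f 16 17 11
f 17 9 18
f 17 18 11
f 18 9 19
f 18 19 11
f 19 9 10
f 19 10 11
f 20 57 36
f 57 31 60
f 36 60 25
f 57 60 36
f 20 36 32
f 36 25 37
f 32 37 21
f 36 37 32
f 20 32 41
f 32 21 42
f 41 42 27
f 32 42 41
f 20 41 53
f 41 27 56
f 53 56 30
f 41 56 53
f 20 53 57
f 53 30 61
f 57 61 31
f 53 61 57
f 21 37 48
f 37 25 51
f 48 51 29
f 37 51 48
f 25 60 38
f 60 31 59
f 38 59 24
f 60 59 38
f 31 61 58
f 61 30 54
f 58 54 22
f 61 54 58
f 30 56 55
f 56 27 43
f 55 43 26
f 56 43 55
f 27 42 47
f 42 21 44
f 47 44 28
f 42 44 47
f 23 49 35
f 49 29 50
f 35 50 24
f 49 50 35
f 23 35 33
f 35 24 34
f 33 34 22
f 35 34 33
f 23 33 40
f 33 22 39
f 40 39 26
f 33 39 40
f 23 40 45
f 40 26 46
f 45 46 28
f 40 46 45
f 23 45 49
f 45 28 52
f 49 52 29
f 45 52 49
f 24 50 38
f 50 29 51
f 38 51 25
f 50 51 38
f 22 34 58
f 34 24 59
f 58 59 31
f 34 59 58
f 26 39 55
f 39 22 54
f 55 54 30
f 39 54 55
f 28 46 47
f 46 26 43
f 47 43 27
f 46 43 47
f 29 52 48
f 52 28 44
f 48 44 21
f 52 44 48



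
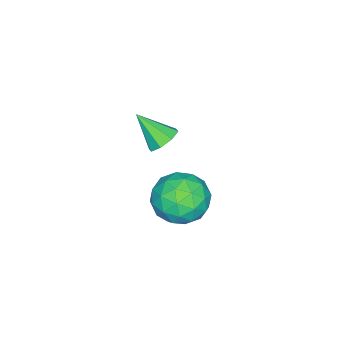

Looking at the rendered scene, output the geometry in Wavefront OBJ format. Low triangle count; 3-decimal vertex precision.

v -2.94 4.126 -1.457
v -2.2 5.014 -1.846
v -2.28 2.946 -2.894
v -1.54 3.834 -3.283
v -1.324 3.285 -2.215
v -1.733 4.015 -1.327
v -2.747 3.945 -3.413
v -3.156 4.675 -2.525
v -2.081 4.902 -3.055
v -1.202 4.494 -2.315
v -3.278 3.466 -2.425
v -2.399 3.058 -1.685
v -2.628 4.674 -1.526
v -1.852 3.286 -3.214
v -1.725 2.963 -2.587
v -1.29 3.485 -2.816
v -2.353 4.086 -1.22
v -1.919 4.608 -1.449
v -1.404 3.592 -1.666
v -2.561 3.352 -3.291
v -2.127 3.874 -3.52
v -3.19 4.475 -1.924
v -2.755 4.997 -2.153
v -3.076 4.368 -3.074
v -2.123 5.13 -2.465
v -1.735 4.436 -3.309
v -2.445 4.502 -3.386
v -2.685 4.931 -2.864
v -1.606 4.89 -2.03
v -1.218 4.196 -2.874
v -1.091 3.874 -2.247
v -1.331 4.303 -1.725
v -1.536 4.824 -2.74
v -3.262 3.764 -1.866
v -2.874 3.07 -2.71
v -3.149 3.657 -3.015
v -3.389 4.086 -2.493
v -2.745 3.524 -1.431
v -2.357 2.83 -2.275
v -1.795 3.029 -1.876
v -2.035 3.458 -1.354
v -2.944 3.136 -2
v -1.611 3.618 1.556
v -1.31 3.183 1.098
v -1.569 2.522 2.624
v -0.951 3.467 1.376
v -0.979 3.84 1.76
v -1.377 4.083 2.024
v -1.912 4.053 2.015
v -2.27 3.768 1.737
v -2.243 3.395 1.353
v -1.845 3.153 1.088
f 1 38 17
f 38 12 41
f 17 41 6
f 38 41 17
f 1 17 13
f 17 6 18
f 13 18 2
f 17 18 13
f 1 13 22
f 13 2 23
f 22 23 8
f 13 23 22
f 1 22 34
f 22 8 37
f 34 37 11
f 22 37 34
f 1 34 38
f 34 11 42
f 38 42 12
f 34 42 38
f 2 18 29
f 18 6 32
f 29 32 10
f 18 32 29
f 6 41 19
f 41 12 40
f 19 40 5
f 41 40 19
f 12 42 39
f 42 11 35
f 39 35 3
f 42 35 39
f 11 37 36
f 37 8 24
f 36 24 7
f 37 24 36
f 8 23 28
f 23 2 25
f 28 25 9
f 23 25 28
f 4 30 16
f 30 10 31
f 16 31 5
f 30 31 16
f 4 16 14
f 16 5 15
f 14 15 3
f 16 15 14
f 4 14 21
f 14 3 20
f 21 20 7
f 14 20 21
f 4 21 26
f 21 7 27
f 26 27 9
f 21 27 26
f 4 26 30
f 26 9 33
f 30 33 10
f 26 33 30
f 5 31 19
f 31 10 32
f 19 32 6
f 31 32 19
f 3 15 39
f 15 5 40
f 39 40 12
f 15 40 39
f 7 20 36
f 20 3 35
f 36 35 11
f 20 35 36
f 9 27 28
f 27 7 24
f 28 24 8
f 27 24 28
f 10 33 29
f 33 9 25
f 29 25 2
f 33 25 29
f 44 43 46
f 44 46 45
f 46 43 47
f 46 47 45
f 47 43 48
f 47 48 45
f 48 43 49
f 48 49 45
f 49 43 50
f 49 50 45
f 50 43 51
f 50 51 45
f 51 43 52
f 51 52 45
f 52 43 44
f 52 44 45



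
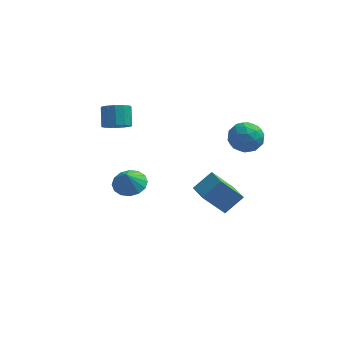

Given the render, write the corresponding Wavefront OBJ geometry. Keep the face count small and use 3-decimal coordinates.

v -2.101 -3.333 2.79
v -1.503 -4.091 2.567
v -2.219 -3.727 3.81
v -1.192 -3.724 2.744
v -1.125 -3.253 2.934
v -1.319 -2.803 3.085
v -1.722 -2.495 3.157
v -2.227 -2.412 3.13
v -2.698 -2.576 3.013
v -3.009 -2.942 2.835
v -3.077 -3.414 2.646
v -2.883 -3.863 2.495
v -2.48 -4.171 2.423
v -1.975 -4.254 2.449
v 2.955 -0.92 -1.392
v 1.703 -1.405 0.275
v 2.324 0.219 -1.534
v 1.073 -0.266 0.133
v 3.947 -0.254 -0.453
v 2.696 -0.739 1.214
v 3.317 0.885 -0.595
v 2.065 0.4 1.072
v -3.642 2.815 2.759
v -2.778 3.019 2.699
v -2.933 3.969 3.702
v -3.798 3.765 3.761
v -3.017 3.32 2.377
v -3.172 4.27 3.379
v -3.454 3.46 2.176
v -3.61 4.411 3.178
v -3.951 3.396 2.16
v -4.107 4.346 3.162
v -4.35 3.147 2.334
v -4.506 4.097 3.336
v -4.524 2.793 2.643
v -4.68 3.743 3.645
v -4.419 2.445 2.989
v -4.574 3.396 3.991
v -4.066 2.215 3.262
v -4.222 3.166 4.264
v -3.579 2.175 3.375
v -3.735 3.126 4.377
v -3.112 2.339 3.292
v -3.268 3.289 4.295
v -2.814 2.653 3.04
v -2.969 3.604 4.043
v 4.006 4.902 1.782
v 4.647 4.24 1.101
v 2.853 3.48 2.079
v 3.494 2.818 1.398
v 3.902 3.161 2.413
v 4.614 4.04 2.229
v 2.886 3.68 0.951
v 3.598 4.559 0.767
v 3.955 3.485 0.587
v 4.583 3.164 1.491
v 2.917 4.556 1.689
v 3.545 4.235 2.593
v 4.428 4.696 1.416
v 3.072 3.024 1.764
v 3.312 3.226 2.361
v 3.689 2.837 1.961
v 4.408 4.578 2.079
v 4.785 4.189 1.679
v 4.347 3.555 2.449
v 2.715 3.531 1.501
v 3.092 3.142 1.101
v 3.811 4.883 1.219
v 4.188 4.494 0.819
v 3.153 4.165 0.731
v 4.398 3.863 0.714
v 3.72 3.027 0.888
v 3.363 3.534 0.625
v 3.781 4.05 0.517
v 4.767 3.674 1.245
v 4.089 2.838 1.419
v 4.329 3.04 2.015
v 4.748 3.557 1.908
v 4.36 3.23 0.943
v 3.411 4.882 1.761
v 2.733 4.046 1.935
v 2.752 4.163 1.272
v 3.171 4.68 1.165
v 3.78 4.693 2.292
v 3.102 3.857 2.466
v 3.719 3.67 2.663
v 4.137 4.186 2.555
v 3.14 4.49 2.237
f 2 1 4
f 2 4 3
f 4 1 5
f 4 5 3
f 5 1 6
f 5 6 3
f 6 1 7
f 6 7 3
f 7 1 8
f 7 8 3
f 8 1 9
f 8 9 3
f 9 1 10
f 9 10 3
f 10 1 11
f 10 11 3
f 11 1 12
f 11 12 3
f 12 1 13
f 12 13 3
f 13 1 14
f 13 14 3
f 14 1 2
f 14 2 3
f 16 18 15
f 19 16 15
f 15 18 17
f 17 19 15
f 16 22 18
f 20 16 19
f 20 22 16
f 18 22 17
f 21 19 17
f 17 22 21
f 21 20 19
f 22 20 21
f 24 23 27
f 24 27 25
f 25 27 28
f 25 28 26
f 27 23 29
f 27 29 28
f 28 29 30
f 28 30 26
f 29 23 31
f 29 31 30
f 30 31 32
f 30 32 26
f 31 23 33
f 31 33 32
f 32 33 34
f 32 34 26
f 33 23 35
f 33 35 34
f 34 35 36
f 34 36 26
f 35 23 37
f 35 37 36
f 36 37 38
f 36 38 26
f 37 23 39
f 37 39 38
f 38 39 40
f 38 40 26
f 39 23 41
f 39 41 40
f 40 41 42
f 40 42 26
f 41 23 43
f 41 43 42
f 42 43 44
f 42 44 26
f 43 23 45
f 43 45 44
f 44 45 46
f 44 46 26
f 45 23 24
f 45 24 46
f 46 24 25
f 46 25 26
f 47 84 63
f 84 58 87
f 63 87 52
f 84 87 63
f 47 63 59
f 63 52 64
f 59 64 48
f 63 64 59
f 47 59 68
f 59 48 69
f 68 69 54
f 59 69 68
f 47 68 80
f 68 54 83
f 80 83 57
f 68 83 80
f 47 80 84
f 80 57 88
f 84 88 58
f 80 88 84
f 48 64 75
f 64 52 78
f 75 78 56
f 64 78 75
f 52 87 65
f 87 58 86
f 65 86 51
f 87 86 65
f 58 88 85
f 88 57 81
f 85 81 49
f 88 81 85
f 57 83 82
f 83 54 70
f 82 70 53
f 83 70 82
f 54 69 74
f 69 48 71
f 74 71 55
f 69 71 74
f 50 76 62
f 76 56 77
f 62 77 51
f 76 77 62
f 50 62 60
f 62 51 61
f 60 61 49
f 62 61 60
f 50 60 67
f 60 49 66
f 67 66 53
f 60 66 67
f 50 67 72
f 67 53 73
f 72 73 55
f 67 73 72
f 50 72 76
f 72 55 79
f 76 79 56
f 72 79 76
f 51 77 65
f 77 56 78
f 65 78 52
f 77 78 65
f 49 61 85
f 61 51 86
f 85 86 58
f 61 86 85
f 53 66 82
f 66 49 81
f 82 81 57
f 66 81 82
f 55 73 74
f 73 53 70
f 74 70 54
f 73 70 74
f 56 79 75
f 79 55 71
f 75 71 48
f 79 71 75



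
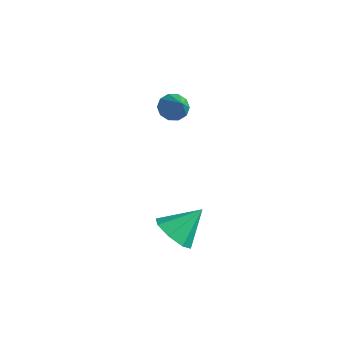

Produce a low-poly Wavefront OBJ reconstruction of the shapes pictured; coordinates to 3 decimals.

v -1.228 1.668 1.448
v -0.788 1.502 0.943
v -0.232 1.132 2.492
v -0.703 1.902 1.066
v -0.818 2.212 1.335
v -1.09 2.314 1.648
v -1.415 2.17 1.883
v -1.668 1.834 1.953
v -1.754 1.435 1.829
v -1.638 1.125 1.56
v -1.366 1.022 1.248
v -1.042 1.167 1.012
v 3.718 -3.633 -0.365
v 4.531 -3.532 -0.846
v 4.202 -2.527 0.685
v 4.011 -3.082 -1.081
v 3.319 -2.954 -0.896
v 2.861 -3.224 -0.401
v 2.905 -3.733 0.116
v 3.425 -4.184 0.351
v 4.116 -4.312 0.167
v 4.574 -4.042 -0.329
f 2 1 4
f 2 4 3
f 4 1 5
f 4 5 3
f 5 1 6
f 5 6 3
f 6 1 7
f 6 7 3
f 7 1 8
f 7 8 3
f 8 1 9
f 8 9 3
f 9 1 10
f 9 10 3
f 10 1 11
f 10 11 3
f 11 1 12
f 11 12 3
f 12 1 2
f 12 2 3
f 14 13 16
f 14 16 15
f 16 13 17
f 16 17 15
f 17 13 18
f 17 18 15
f 18 13 19
f 18 19 15
f 19 13 20
f 19 20 15
f 20 13 21
f 20 21 15
f 21 13 22
f 21 22 15
f 22 13 14
f 22 14 15



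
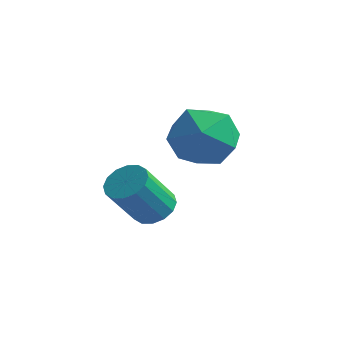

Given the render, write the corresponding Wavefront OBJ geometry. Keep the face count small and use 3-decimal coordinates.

v 2.88 2.113 1.299
v 3.362 1.701 0.37
v 1.238 1.879 0.55
v 1.72 1.467 -0.379
v 1.752 0.879 0.58
v 2.767 1.024 1.043
v 1.833 2.556 -0.123
v 2.848 2.701 0.34
v 2.716 1.974 -0.509
v 2.665 0.938 -0.074
v 1.935 2.642 0.994
v 1.884 1.606 1.429
v 2.144 -0.22 -1.349
v 2.706 -0.017 -1.093
v 2.457 -0.898 0.146
v 1.896 -1.1 -0.111
v 2.476 0.202 -0.983
v 2.227 -0.678 0.256
v 2.157 0.309 -0.971
v 1.908 -0.572 0.268
v 1.835 0.274 -1.061
v 1.586 -0.607 0.178
v 1.595 0.106 -1.228
v 1.347 -0.774 0.011
v 1.503 -0.149 -1.428
v 1.254 -1.029 -0.189
v 1.583 -0.422 -1.606
v 1.334 -1.303 -0.367
v 1.813 -0.642 -1.716
v 1.564 -1.522 -0.477
v 2.132 -0.748 -1.728
v 1.883 -1.629 -0.489
v 2.454 -0.713 -1.638
v 2.205 -1.594 -0.399
v 2.693 -0.546 -1.471
v 2.445 -1.426 -0.232
v 2.786 -0.291 -1.271
v 2.537 -1.171 -0.032
f 1 12 6
f 1 6 2
f 1 2 8
f 1 8 11
f 1 11 12
f 2 6 10
f 6 12 5
f 12 11 3
f 11 8 7
f 8 2 9
f 4 10 5
f 4 5 3
f 4 3 7
f 4 7 9
f 4 9 10
f 5 10 6
f 3 5 12
f 7 3 11
f 9 7 8
f 10 9 2
f 14 13 17
f 14 17 15
f 15 17 18
f 15 18 16
f 17 13 19
f 17 19 18
f 18 19 20
f 18 20 16
f 19 13 21
f 19 21 20
f 20 21 22
f 20 22 16
f 21 13 23
f 21 23 22
f 22 23 24
f 22 24 16
f 23 13 25
f 23 25 24
f 24 25 26
f 24 26 16
f 25 13 27
f 25 27 26
f 26 27 28
f 26 28 16
f 27 13 29
f 27 29 28
f 28 29 30
f 28 30 16
f 29 13 31
f 29 31 30
f 30 31 32
f 30 32 16
f 31 13 33
f 31 33 32
f 32 33 34
f 32 34 16
f 33 13 35
f 33 35 34
f 34 35 36
f 34 36 16
f 35 13 37
f 35 37 36
f 36 37 38
f 36 38 16
f 37 13 14
f 37 14 38
f 38 14 15
f 38 15 16



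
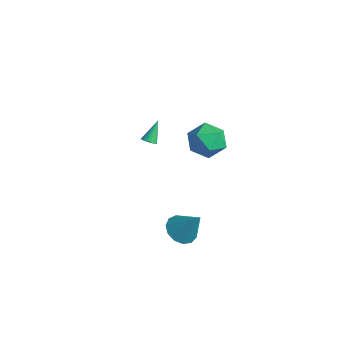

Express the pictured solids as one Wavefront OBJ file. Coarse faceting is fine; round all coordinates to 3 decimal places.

v 0.758 -0.668 -4.035
v 1.6 -1.147 -4.414
v 1.842 -0.132 -2.305
v 1.626 -0.593 -4.602
v 1.377 -0.063 -4.61
v 0.931 0.275 -4.436
v 0.43 0.314 -4.134
v 0.034 0.04 -3.801
v -0.133 -0.458 -3.541
v -0.017 -1.023 -3.439
v 0.346 -1.476 -3.525
v 0.839 -1.672 -3.773
v 1.307 -1.549 -4.105
v 1.284 1.759 4.204
v 2.303 1.252 3.709
v 0.377 -0.032 4.171
v 1.396 -0.539 3.676
v 1.41 -0.138 4.85
v 1.971 0.969 4.871
v 0.709 0.251 3.009
v 1.27 1.358 3.03
v 1.948 0.32 2.971
v 2.38 0.079 4.109
v 0.3 1.141 3.771
v 0.732 0.9 4.909
v -3.621 0.014 0.426
v -3.222 -0.145 0.682
v -4.019 0.926 1.614
v -3.148 0.009 0.588
v -3.146 0.164 0.47
v -3.216 0.296 0.345
v -3.347 0.386 0.232
v -3.521 0.419 0.149
v -3.709 0.39 0.108
v -3.884 0.304 0.115
v -4.019 0.174 0.17
v -4.093 0.02 0.263
v -4.096 -0.136 0.381
v -4.025 -0.268 0.506
v -3.894 -0.357 0.619
v -3.72 -0.39 0.702
v -3.532 -0.361 0.744
v -3.357 -0.275 0.736
f 2 1 4
f 2 4 3
f 4 1 5
f 4 5 3
f 5 1 6
f 5 6 3
f 6 1 7
f 6 7 3
f 7 1 8
f 7 8 3
f 8 1 9
f 8 9 3
f 9 1 10
f 9 10 3
f 10 1 11
f 10 11 3
f 11 1 12
f 11 12 3
f 12 1 13
f 12 13 3
f 13 1 2
f 13 2 3
f 14 25 19
f 14 19 15
f 14 15 21
f 14 21 24
f 14 24 25
f 15 19 23
f 19 25 18
f 25 24 16
f 24 21 20
f 21 15 22
f 17 23 18
f 17 18 16
f 17 16 20
f 17 20 22
f 17 22 23
f 18 23 19
f 16 18 25
f 20 16 24
f 22 20 21
f 23 22 15
f 27 26 29
f 27 29 28
f 29 26 30
f 29 30 28
f 30 26 31
f 30 31 28
f 31 26 32
f 31 32 28
f 32 26 33
f 32 33 28
f 33 26 34
f 33 34 28
f 34 26 35
f 34 35 28
f 35 26 36
f 35 36 28
f 36 26 37
f 36 37 28
f 37 26 38
f 37 38 28
f 38 26 39
f 38 39 28
f 39 26 40
f 39 40 28
f 40 26 41
f 40 41 28
f 41 26 42
f 41 42 28
f 42 26 43
f 42 43 28
f 43 26 27
f 43 27 28



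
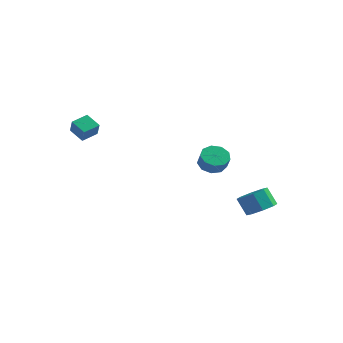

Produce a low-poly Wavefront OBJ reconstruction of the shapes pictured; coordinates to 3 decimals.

v 4.253 3.787 -4.108
v 5 4.346 -3.721
v 4.274 4.531 -2.586
v 3.527 3.973 -2.972
v 4.489 4.769 -4.117
v 3.763 4.955 -2.982
v 3.839 4.618 -4.507
v 3.113 4.803 -3.372
v 3.432 3.979 -4.664
v 2.706 4.164 -3.529
v 3.506 3.229 -4.494
v 2.78 3.414 -3.359
v 4.017 2.805 -4.098
v 3.291 2.991 -2.963
v 4.667 2.957 -3.708
v 3.941 3.142 -2.573
v 5.074 3.596 -3.551
v 4.348 3.781 -2.416
v -3.729 -3.685 3.107
v -4.667 -3.376 3.636
v -3.26 -2.728 3.378
v -4.198 -2.419 3.907
v -3.362 -4.121 4.013
v -4.3 -3.812 4.542
v -2.893 -3.164 4.284
v -3.831 -2.855 4.813
v 2.369 0.696 0.69
v 3.185 0.953 0.445
v 3.567 0.542 1.285
v 2.751 0.284 1.53
v 2.92 1.389 0.779
v 3.302 0.977 1.618
v 2.398 1.5 1.071
v 2.78 1.089 1.91
v 1.862 1.234 1.185
v 2.244 0.823 2.024
v 1.563 0.717 1.067
v 1.945 0.306 1.907
v 1.641 0.19 0.774
v 2.024 -0.221 1.613
v 2.06 -0.101 0.441
v 2.442 -0.512 1.28
v 2.623 -0.019 0.225
v 3.006 -0.43 1.064
v 3.068 0.397 0.226
v 3.45 -0.014 1.066
f 2 1 5
f 2 5 3
f 3 5 6
f 3 6 4
f 5 1 7
f 5 7 6
f 6 7 8
f 6 8 4
f 7 1 9
f 7 9 8
f 8 9 10
f 8 10 4
f 9 1 11
f 9 11 10
f 10 11 12
f 10 12 4
f 11 1 13
f 11 13 12
f 12 13 14
f 12 14 4
f 13 1 15
f 13 15 14
f 14 15 16
f 14 16 4
f 15 1 17
f 15 17 16
f 16 17 18
f 16 18 4
f 17 1 2
f 17 2 18
f 18 2 3
f 18 3 4
f 20 22 19
f 23 20 19
f 19 22 21
f 21 23 19
f 20 26 22
f 24 20 23
f 24 26 20
f 22 26 21
f 25 23 21
f 21 26 25
f 25 24 23
f 26 24 25
f 28 27 31
f 28 31 29
f 29 31 32
f 29 32 30
f 31 27 33
f 31 33 32
f 32 33 34
f 32 34 30
f 33 27 35
f 33 35 34
f 34 35 36
f 34 36 30
f 35 27 37
f 35 37 36
f 36 37 38
f 36 38 30
f 37 27 39
f 37 39 38
f 38 39 40
f 38 40 30
f 39 27 41
f 39 41 40
f 40 41 42
f 40 42 30
f 41 27 43
f 41 43 42
f 42 43 44
f 42 44 30
f 43 27 45
f 43 45 44
f 44 45 46
f 44 46 30
f 45 27 28
f 45 28 46
f 46 28 29
f 46 29 30



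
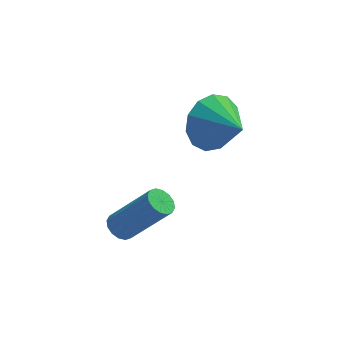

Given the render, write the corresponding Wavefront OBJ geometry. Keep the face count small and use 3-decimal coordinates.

v -3.252 0.091 -1.273
v -2.901 0.372 -1.513
v -1.657 0.11 -0.008
v -2.008 -0.171 0.233
v -3.04 0.544 -1.369
v -1.796 0.283 0.136
v -3.235 0.595 -1.199
v -1.991 0.334 0.306
v -3.435 0.511 -1.048
v -2.191 0.249 0.457
v -3.586 0.314 -0.958
v -2.342 0.052 0.547
v -3.647 0.057 -0.952
v -2.403 -0.204 0.553
v -3.603 -0.19 -1.032
v -2.359 -0.452 0.473
v -3.464 -0.363 -1.176
v -2.22 -0.624 0.329
v -3.269 -0.414 -1.346
v -2.025 -0.675 0.159
v -3.069 -0.329 -1.497
v -1.825 -0.591 0.008
v -2.918 -0.132 -1.587
v -1.674 -0.394 -0.082
v -2.857 0.124 -1.593
v -1.613 -0.137 -0.088
v -0.571 3.624 0.771
v 0.071 3.81 -0.09
v 0.351 2.656 1.249
v 0.253 4.199 0.348
v 0.174 4.406 0.921
v -0.142 4.365 1.446
v -0.594 4.089 1.757
v -1.039 3.665 1.754
v -1.335 3.228 1.44
v -1.388 2.917 0.913
v -1.182 2.831 0.341
v -0.782 2.996 -0.095
v -0.315 3.361 -0.255
f 2 1 5
f 2 5 3
f 3 5 6
f 3 6 4
f 5 1 7
f 5 7 6
f 6 7 8
f 6 8 4
f 7 1 9
f 7 9 8
f 8 9 10
f 8 10 4
f 9 1 11
f 9 11 10
f 10 11 12
f 10 12 4
f 11 1 13
f 11 13 12
f 12 13 14
f 12 14 4
f 13 1 15
f 13 15 14
f 14 15 16
f 14 16 4
f 15 1 17
f 15 17 16
f 16 17 18
f 16 18 4
f 17 1 19
f 17 19 18
f 18 19 20
f 18 20 4
f 19 1 21
f 19 21 20
f 20 21 22
f 20 22 4
f 21 1 23
f 21 23 22
f 22 23 24
f 22 24 4
f 23 1 25
f 23 25 24
f 24 25 26
f 24 26 4
f 25 1 2
f 25 2 26
f 26 2 3
f 26 3 4
f 28 27 30
f 28 30 29
f 30 27 31
f 30 31 29
f 31 27 32
f 31 32 29
f 32 27 33
f 32 33 29
f 33 27 34
f 33 34 29
f 34 27 35
f 34 35 29
f 35 27 36
f 35 36 29
f 36 27 37
f 36 37 29
f 37 27 38
f 37 38 29
f 38 27 39
f 38 39 29
f 39 27 28
f 39 28 29



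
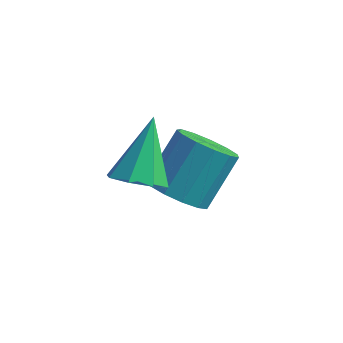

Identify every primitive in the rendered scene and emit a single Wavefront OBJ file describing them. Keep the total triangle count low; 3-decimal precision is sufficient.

v 3.321 -4.378 -2.754
v 3.835 -4.667 -2.438
v 3.159 -3.342 -1.546
v 3.984 -4.285 -2.746
v 3.744 -3.957 -3.059
v 3.256 -3.876 -3.193
v 2.806 -4.089 -3.071
v 2.657 -4.471 -2.763
v 2.897 -4.799 -2.45
v 3.385 -4.88 -2.316
v 3.458 -2.904 -4.505
v 4.2 -2.921 -4.671
v 4.463 -1.933 -3.602
v 3.722 -1.916 -3.435
v 4.029 -2.613 -4.914
v 4.292 -1.624 -3.845
v 3.676 -2.397 -5.027
v 3.939 -1.409 -3.958
v 3.255 -2.343 -4.974
v 3.518 -1.354 -3.905
v 2.898 -2.466 -4.772
v 3.161 -1.477 -3.703
v 2.719 -2.729 -4.485
v 2.982 -1.74 -3.416
v 2.775 -3.047 -4.204
v 3.038 -2.058 -3.135
v 3.048 -3.32 -4.019
v 3.311 -2.332 -2.95
v 3.451 -3.461 -3.988
v 3.714 -2.473 -2.918
v 3.856 -3.426 -4.121
v 4.12 -2.437 -3.051
v 4.136 -3.224 -4.375
v 4.399 -2.235 -3.306
f 2 1 4
f 2 4 3
f 4 1 5
f 4 5 3
f 5 1 6
f 5 6 3
f 6 1 7
f 6 7 3
f 7 1 8
f 7 8 3
f 8 1 9
f 8 9 3
f 9 1 10
f 9 10 3
f 10 1 2
f 10 2 3
f 12 11 15
f 12 15 13
f 13 15 16
f 13 16 14
f 15 11 17
f 15 17 16
f 16 17 18
f 16 18 14
f 17 11 19
f 17 19 18
f 18 19 20
f 18 20 14
f 19 11 21
f 19 21 20
f 20 21 22
f 20 22 14
f 21 11 23
f 21 23 22
f 22 23 24
f 22 24 14
f 23 11 25
f 23 25 24
f 24 25 26
f 24 26 14
f 25 11 27
f 25 27 26
f 26 27 28
f 26 28 14
f 27 11 29
f 27 29 28
f 28 29 30
f 28 30 14
f 29 11 31
f 29 31 30
f 30 31 32
f 30 32 14
f 31 11 33
f 31 33 32
f 32 33 34
f 32 34 14
f 33 11 12
f 33 12 34
f 34 12 13
f 34 13 14



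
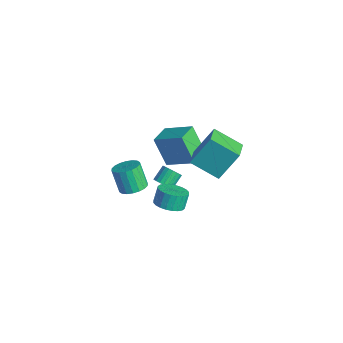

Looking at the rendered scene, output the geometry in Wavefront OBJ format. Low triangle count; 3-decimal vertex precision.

v -1.253 2.336 -3.569
v -0.846 2.154 -3.111
v -1.179 2.961 -2.493
v -1.587 3.144 -2.951
v -0.697 2.323 -3.253
v -1.031 3.131 -2.634
v -0.645 2.495 -3.449
v -0.978 3.303 -2.831
v -0.698 2.64 -3.666
v -1.031 3.447 -3.048
v -0.847 2.732 -3.866
v -1.18 3.539 -3.248
v -1.067 2.755 -4.015
v -1.4 3.563 -3.397
v -1.318 2.706 -4.087
v -1.651 3.514 -3.469
v -1.558 2.594 -4.069
v -1.892 3.401 -3.451
v -1.746 2.436 -3.965
v -2.079 3.244 -3.347
v -1.849 2.262 -3.792
v -2.182 3.069 -3.174
v -1.848 2.1 -3.581
v -2.181 2.907 -2.963
v -1.745 1.979 -3.368
v -2.078 2.787 -2.749
v -1.557 1.92 -3.189
v -1.89 2.727 -2.571
v -1.316 1.933 -3.076
v -1.649 2.74 -2.458
v -1.064 2.016 -3.048
v -1.398 2.823 -2.43
v -1.879 3.631 -1.758
v -2.802 3.313 -0.013
v -0.53 4.706 -0.848
v -1.453 4.388 0.897
v -1.107 2.492 -1.557
v -2.03 2.174 0.188
v 0.242 3.567 -0.647
v -0.681 3.249 1.098
v -0.653 0.112 -2.079
v -0.192 0.766 -1.79
v -0.946 0.681 -0.393
v -1.407 0.028 -0.681
v -0.494 0.936 -1.943
v -1.248 0.851 -0.546
v -0.827 0.943 -2.122
v -1.581 0.858 -0.725
v -1.125 0.786 -2.293
v -1.88 0.701 -0.896
v -1.33 0.495 -2.421
v -2.085 0.41 -1.024
v -1.401 0.128 -2.482
v -2.155 0.043 -1.084
v -1.324 -0.242 -2.462
v -2.078 -0.326 -1.065
v -1.114 -0.541 -2.367
v -1.868 -0.626 -0.97
v -0.812 -0.711 -2.214
v -1.566 -0.796 -0.817
v -0.479 -0.718 -2.035
v -1.233 -0.803 -0.638
v -0.18 -0.561 -1.864
v -0.935 -0.646 -0.467
v 0.025 -0.27 -1.736
v -0.73 -0.355 -0.339
v 0.095 0.097 -1.676
v -0.659 0.012 -0.278
v 0.018 0.466 -1.695
v -0.736 0.382 -0.298
v 3.331 0.218 0.225
v 3.922 -0.298 0.646
v 3.659 0.126 1.535
v 3.069 0.642 1.115
v 4.116 -0.02 0.57
v 3.854 0.404 1.46
v 4.191 0.294 0.443
v 3.928 0.718 1.333
v 4.135 0.597 0.282
v 3.872 1.021 1.172
v 3.956 0.842 0.113
v 3.693 1.266 1.002
v 3.683 0.992 -0.04
v 3.42 1.416 0.85
v 3.356 1.024 -0.152
v 3.093 1.448 0.738
v 3.025 0.933 -0.206
v 2.762 1.357 0.683
v 2.741 0.734 -0.195
v 2.478 1.158 0.694
v 2.546 0.456 -0.12
v 2.284 0.88 0.77
v 2.472 0.142 0.007
v 2.209 0.566 0.897
v 2.528 -0.161 0.168
v 2.265 0.263 1.058
v 2.707 -0.406 0.338
v 2.444 0.018 1.227
v 2.98 -0.556 0.49
v 2.717 -0.132 1.38
v 3.307 -0.588 0.602
v 3.044 -0.164 1.492
v 3.638 -0.497 0.657
v 3.375 -0.073 1.546
v 2.296 2.341 3.092
v 2.452 3.518 4.763
v 3.556 3.424 2.212
v 3.712 4.6 3.884
v 3.388 1.48 3.596
v 3.544 2.656 5.268
v 4.648 2.562 2.717
v 4.804 3.739 4.388
f 2 1 5
f 2 5 3
f 3 5 6
f 3 6 4
f 5 1 7
f 5 7 6
f 6 7 8
f 6 8 4
f 7 1 9
f 7 9 8
f 8 9 10
f 8 10 4
f 9 1 11
f 9 11 10
f 10 11 12
f 10 12 4
f 11 1 13
f 11 13 12
f 12 13 14
f 12 14 4
f 13 1 15
f 13 15 14
f 14 15 16
f 14 16 4
f 15 1 17
f 15 17 16
f 16 17 18
f 16 18 4
f 17 1 19
f 17 19 18
f 18 19 20
f 18 20 4
f 19 1 21
f 19 21 20
f 20 21 22
f 20 22 4
f 21 1 23
f 21 23 22
f 22 23 24
f 22 24 4
f 23 1 25
f 23 25 24
f 24 25 26
f 24 26 4
f 25 1 27
f 25 27 26
f 26 27 28
f 26 28 4
f 27 1 29
f 27 29 28
f 28 29 30
f 28 30 4
f 29 1 31
f 29 31 30
f 30 31 32
f 30 32 4
f 31 1 2
f 31 2 32
f 32 2 3
f 32 3 4
f 34 36 33
f 37 34 33
f 33 36 35
f 35 37 33
f 34 40 36
f 38 34 37
f 38 40 34
f 36 40 35
f 39 37 35
f 35 40 39
f 39 38 37
f 40 38 39
f 42 41 45
f 42 45 43
f 43 45 46
f 43 46 44
f 45 41 47
f 45 47 46
f 46 47 48
f 46 48 44
f 47 41 49
f 47 49 48
f 48 49 50
f 48 50 44
f 49 41 51
f 49 51 50
f 50 51 52
f 50 52 44
f 51 41 53
f 51 53 52
f 52 53 54
f 52 54 44
f 53 41 55
f 53 55 54
f 54 55 56
f 54 56 44
f 55 41 57
f 55 57 56
f 56 57 58
f 56 58 44
f 57 41 59
f 57 59 58
f 58 59 60
f 58 60 44
f 59 41 61
f 59 61 60
f 60 61 62
f 60 62 44
f 61 41 63
f 61 63 62
f 62 63 64
f 62 64 44
f 63 41 65
f 63 65 64
f 64 65 66
f 64 66 44
f 65 41 67
f 65 67 66
f 66 67 68
f 66 68 44
f 67 41 69
f 67 69 68
f 68 69 70
f 68 70 44
f 69 41 42
f 69 42 70
f 70 42 43
f 70 43 44
f 72 71 75
f 72 75 73
f 73 75 76
f 73 76 74
f 75 71 77
f 75 77 76
f 76 77 78
f 76 78 74
f 77 71 79
f 77 79 78
f 78 79 80
f 78 80 74
f 79 71 81
f 79 81 80
f 80 81 82
f 80 82 74
f 81 71 83
f 81 83 82
f 82 83 84
f 82 84 74
f 83 71 85
f 83 85 84
f 84 85 86
f 84 86 74
f 85 71 87
f 85 87 86
f 86 87 88
f 86 88 74
f 87 71 89
f 87 89 88
f 88 89 90
f 88 90 74
f 89 71 91
f 89 91 90
f 90 91 92
f 90 92 74
f 91 71 93
f 91 93 92
f 92 93 94
f 92 94 74
f 93 71 95
f 93 95 94
f 94 95 96
f 94 96 74
f 95 71 97
f 95 97 96
f 96 97 98
f 96 98 74
f 97 71 99
f 97 99 98
f 98 99 100
f 98 100 74
f 99 71 101
f 99 101 100
f 100 101 102
f 100 102 74
f 101 71 103
f 101 103 102
f 102 103 104
f 102 104 74
f 103 71 72
f 103 72 104
f 104 72 73
f 104 73 74
f 106 108 105
f 109 106 105
f 105 108 107
f 107 109 105
f 106 112 108
f 110 106 109
f 110 112 106
f 108 112 107
f 111 109 107
f 107 112 111
f 111 110 109
f 112 110 111

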